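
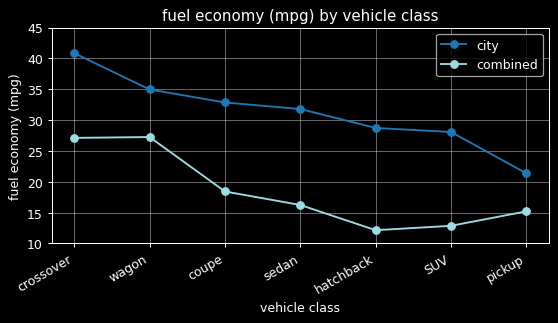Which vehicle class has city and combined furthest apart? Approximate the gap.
hatchback, ≈ 20 mpg

hatchback: city ≈ 30, combined ≈ 10 → gap ≈ 20. Next-largest (sedan) is only ≈ 15.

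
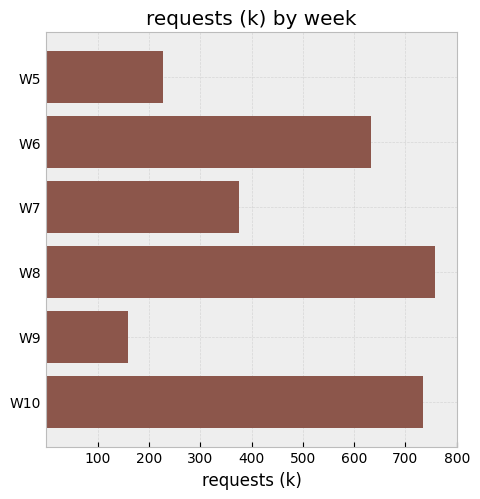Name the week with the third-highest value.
Top 4: W8 ≈ 800, W10 ≈ 700, W6 ≈ 600, W7 ≈ 400.

W6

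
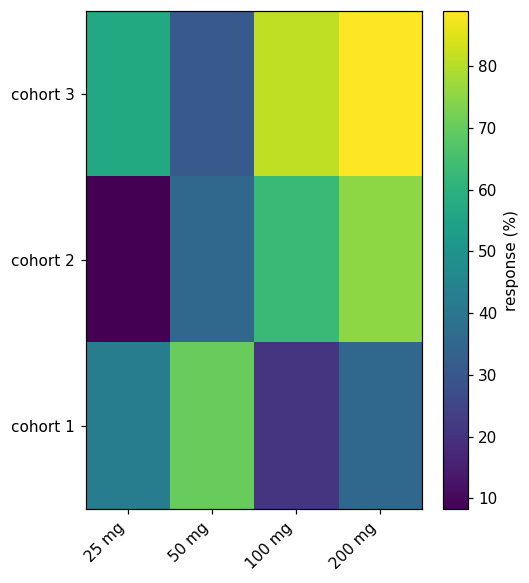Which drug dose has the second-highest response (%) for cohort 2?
Top 3 for cohort 2: 200 mg ≈ 80, 100 mg ≈ 60, 50 mg ≈ 40.

100 mg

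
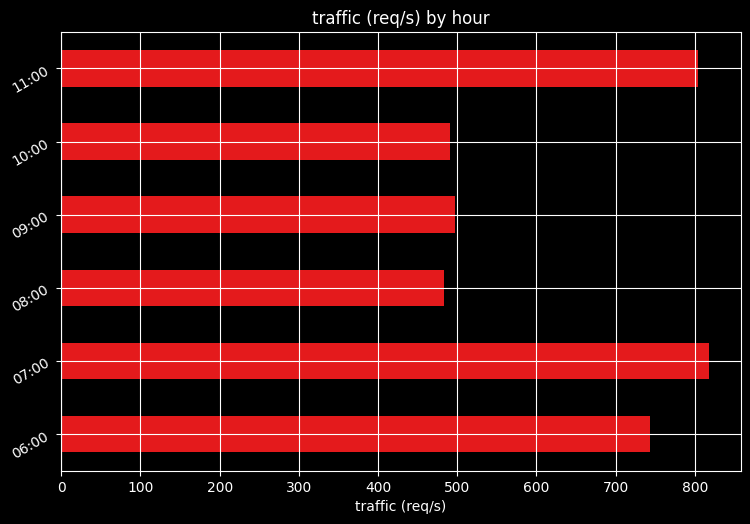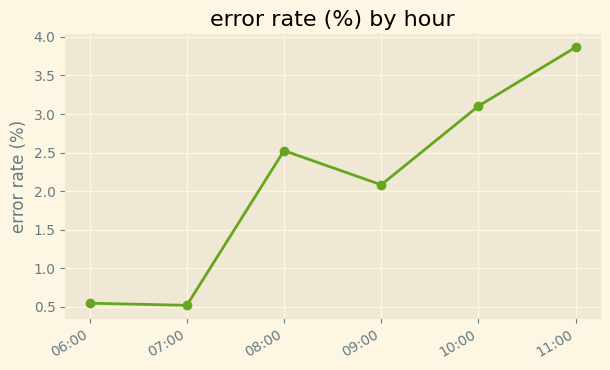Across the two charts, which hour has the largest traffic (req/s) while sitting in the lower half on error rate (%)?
07:00

Chart 2 median error rate (%) ≈ 2.5; below-median hours: 06:00, 07:00, 09:00. Among those, 07:00 has the highest traffic (req/s) (≈ 800).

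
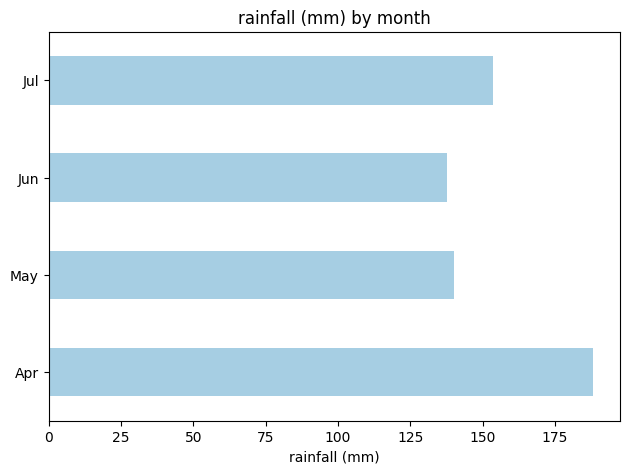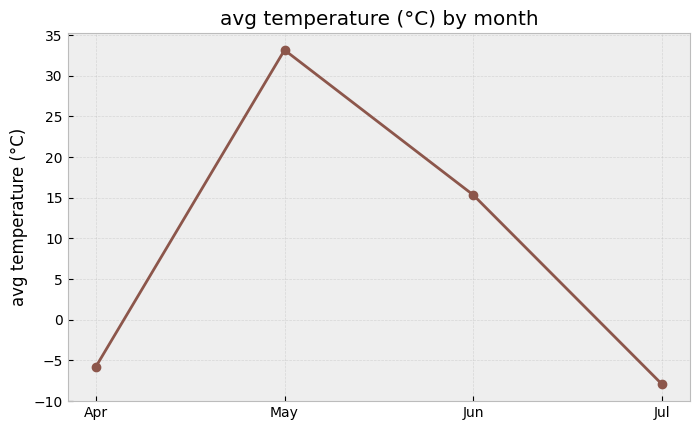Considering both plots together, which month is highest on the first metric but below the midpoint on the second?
Apr

Chart 2 median avg temperature (°C) ≈ 5; below-median months: Apr, Jul. Among those, Apr has the highest rainfall (mm) (≈ 180).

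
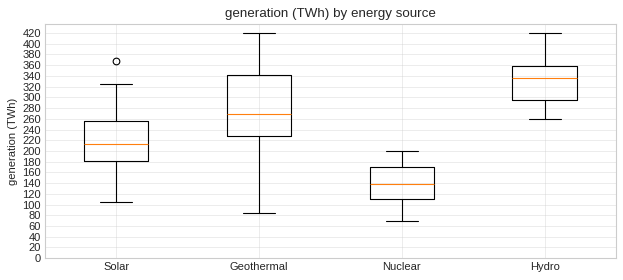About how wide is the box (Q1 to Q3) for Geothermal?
Q3 ≈ 340, Q1 ≈ 220; IQR ≈ 120.

≈ 120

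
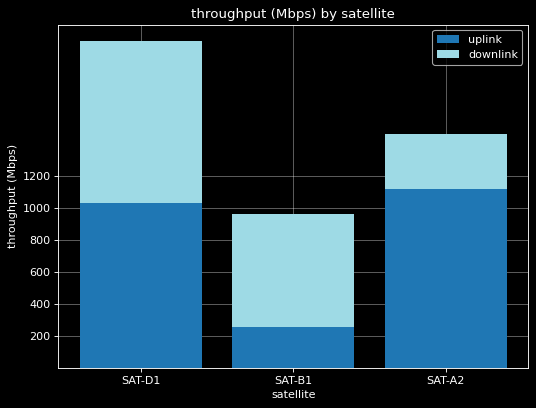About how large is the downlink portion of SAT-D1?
downlink top ≈ 2000, bottom ≈ 1000; segment ≈ 1000.

≈ 1000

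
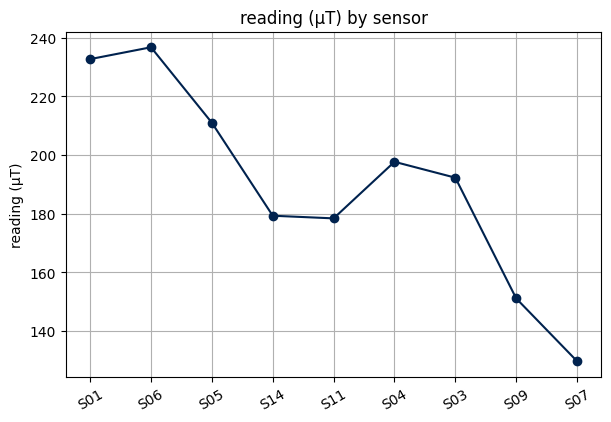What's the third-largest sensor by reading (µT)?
S05

Top 4: S06 ≈ 240, S01 ≈ 230, S05 ≈ 210, S04 ≈ 200.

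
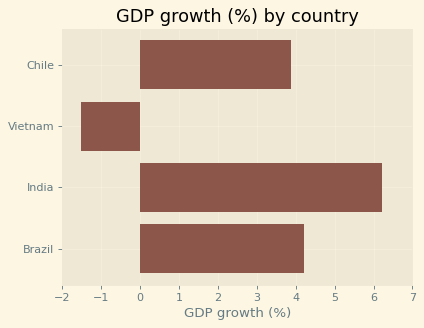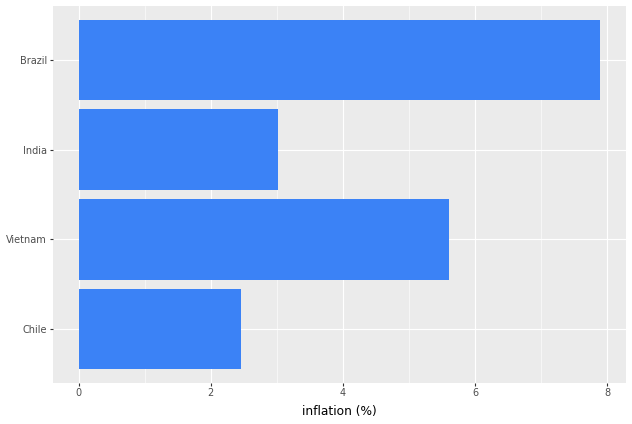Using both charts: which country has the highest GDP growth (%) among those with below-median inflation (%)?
India

Chart 2 median inflation (%) ≈ 4; below-median countries: Chile, India. Among those, India has the highest GDP growth (%) (≈ 6).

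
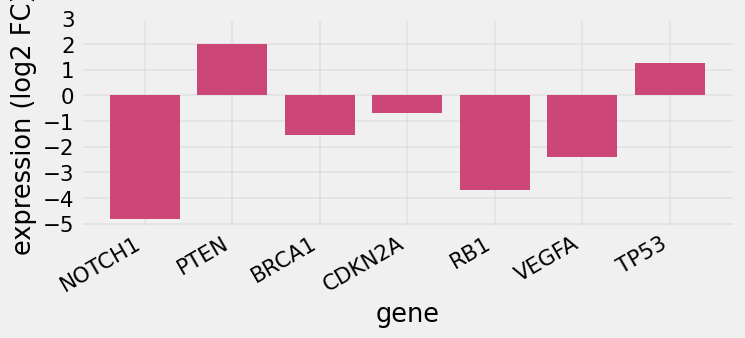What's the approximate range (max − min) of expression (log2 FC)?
Max PTEN ≈ 2, min NOTCH1 ≈ -5; range ≈ 7.

≈ 7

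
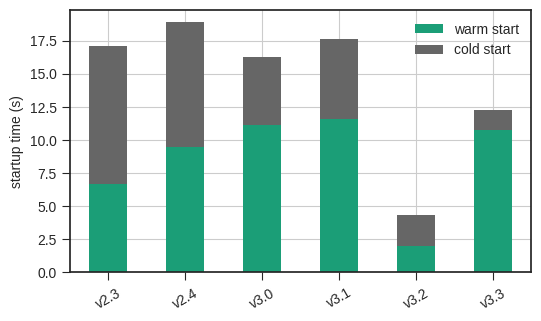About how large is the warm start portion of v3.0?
≈ 12

warm start top ≈ 12, bottom ≈ 0; segment ≈ 12.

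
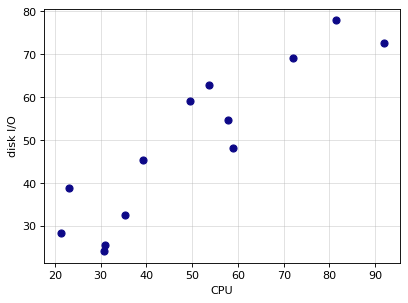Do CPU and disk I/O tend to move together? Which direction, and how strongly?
Points are positively correlated; strong (|r| ≈ 0.9).

positive, strong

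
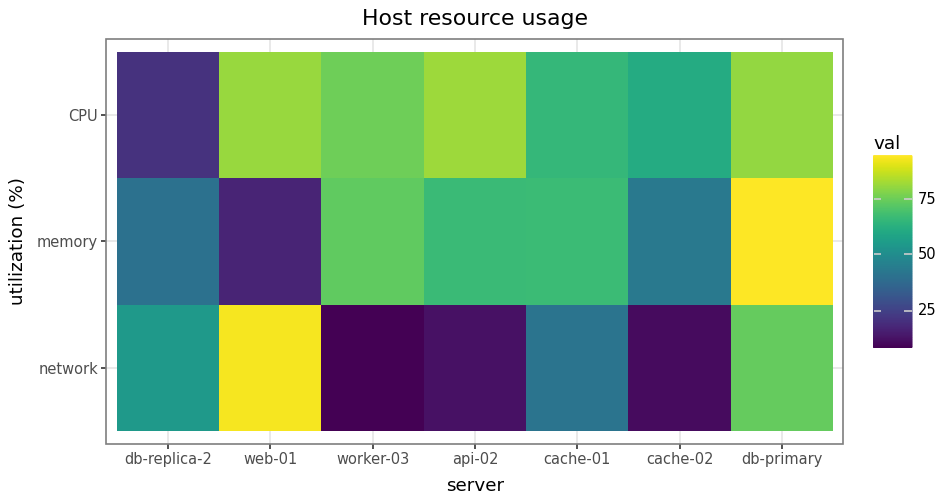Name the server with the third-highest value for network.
db-replica-2

Top 4 for network: web-01 ≈ 90, db-primary ≈ 70, db-replica-2 ≈ 50, cache-01 ≈ 40.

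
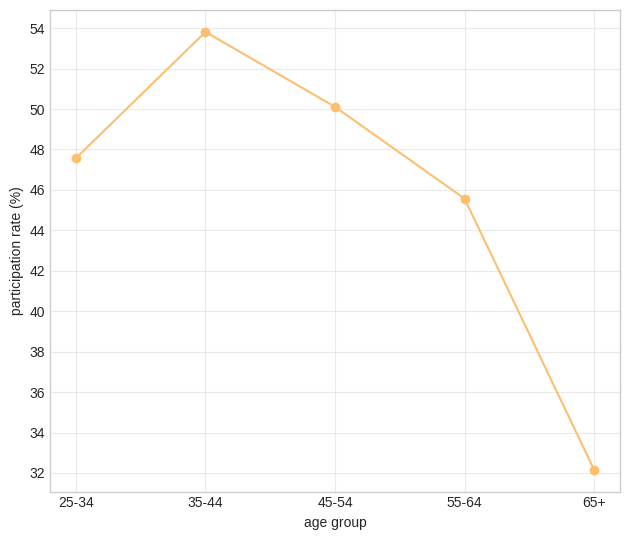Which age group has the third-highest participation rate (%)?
25-34

Top 4: 35-44 ≈ 54, 45-54 ≈ 50, 25-34 ≈ 48, 55-64 ≈ 46.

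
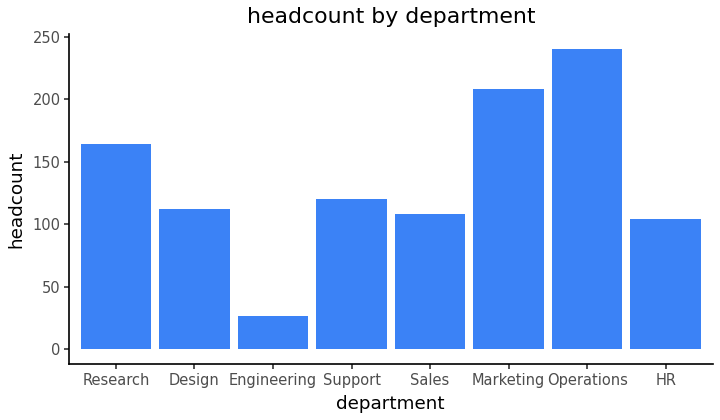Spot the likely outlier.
Operations

Operations ≈ 240; the rest sit between ≈ 20 and ≈ 200.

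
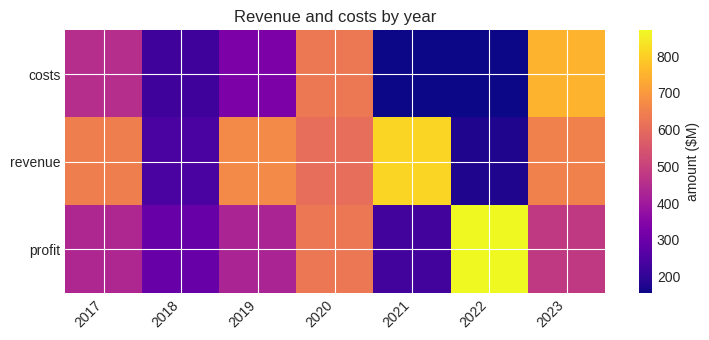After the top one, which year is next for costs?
2020

Top 3 for costs: 2023 ≈ 800, 2020 ≈ 600, 2017 ≈ 500.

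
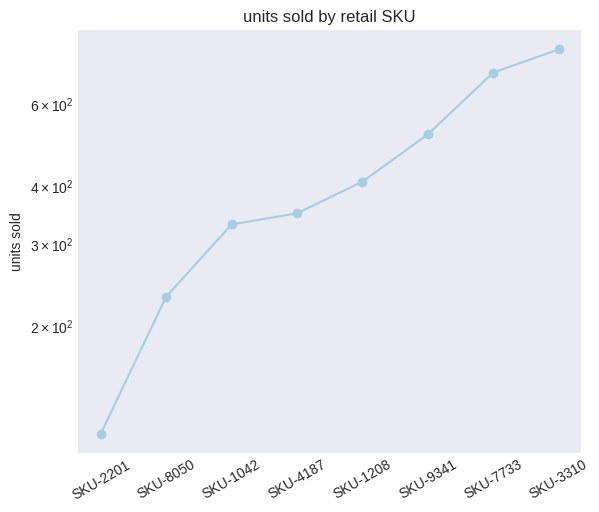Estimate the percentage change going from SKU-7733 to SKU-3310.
≈ +14.3%

SKU-7733 ≈ 700, SKU-3310 ≈ 800; (800 − 700) / 700 ≈ +14.3%.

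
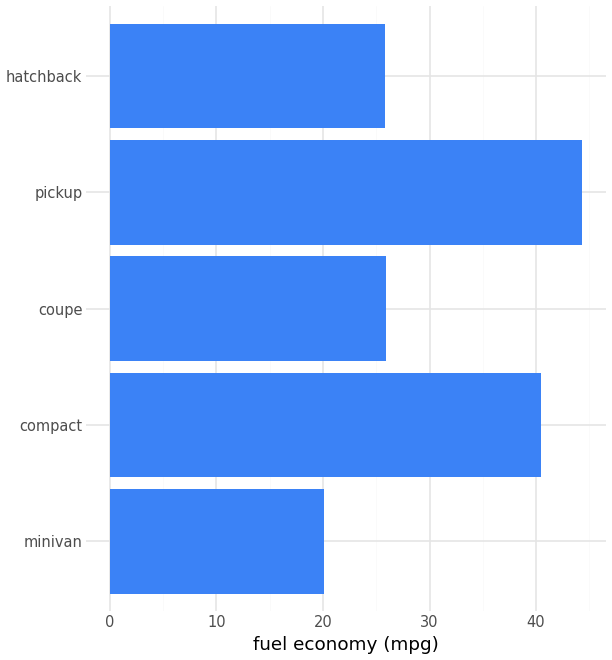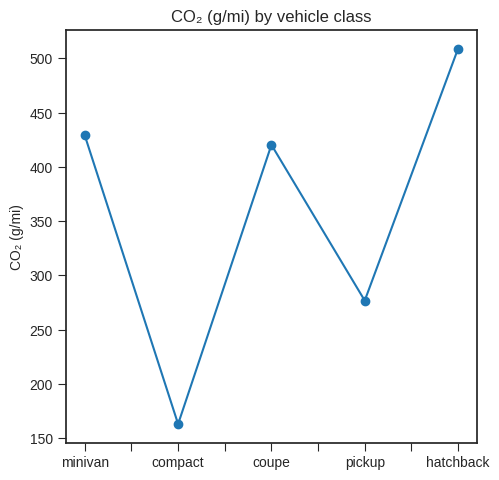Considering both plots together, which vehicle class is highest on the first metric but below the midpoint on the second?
pickup

Chart 2 median CO₂ (g/mi) ≈ 400; below-median vehicle classes: compact, pickup. Among those, pickup has the highest fuel economy (mpg) (≈ 45).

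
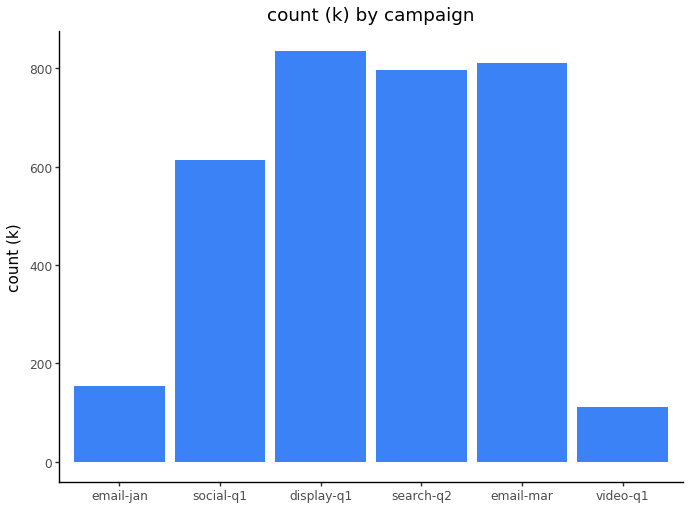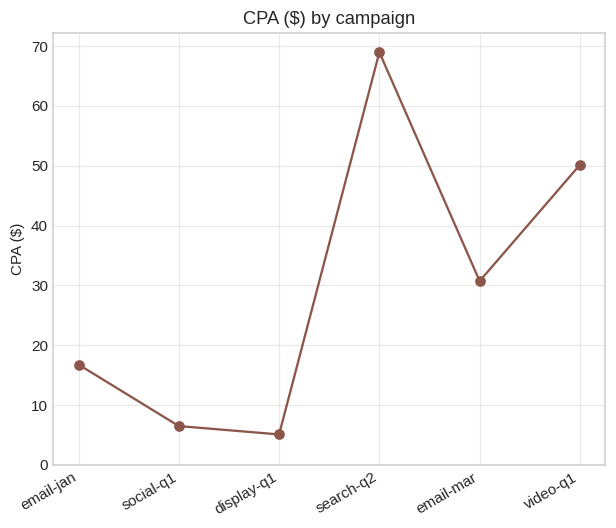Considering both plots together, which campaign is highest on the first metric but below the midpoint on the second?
Chart 2 median CPA ($) ≈ 20; below-median campaigns: email-jan, social-q1, display-q1. Among those, display-q1 has the highest count (k) (≈ 800).

display-q1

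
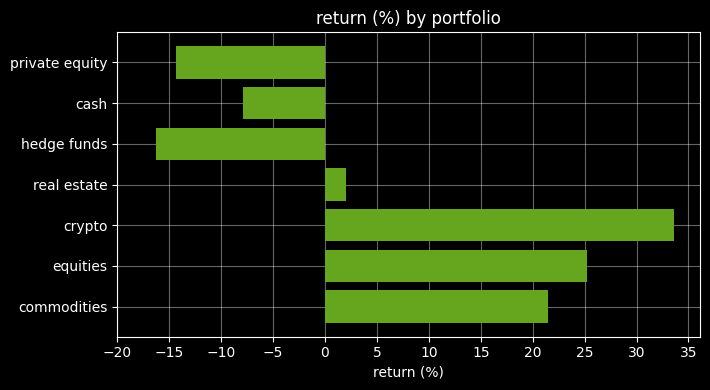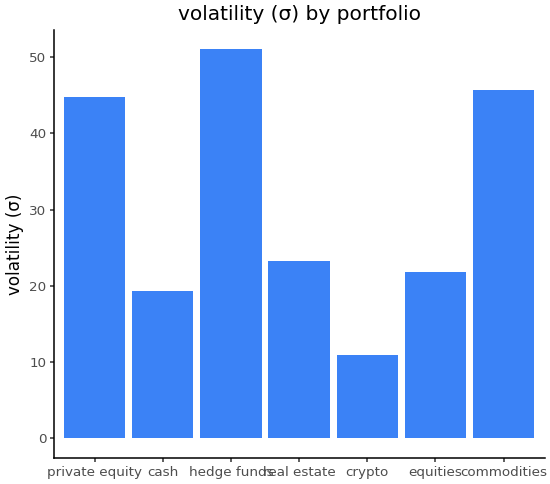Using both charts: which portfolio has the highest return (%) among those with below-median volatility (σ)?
Chart 2 median volatility (σ) ≈ 25; below-median portfolios: cash, crypto, equities. Among those, crypto has the highest return (%) (≈ 35).

crypto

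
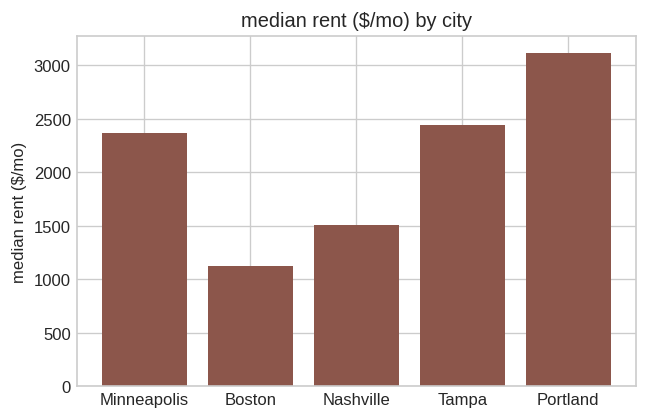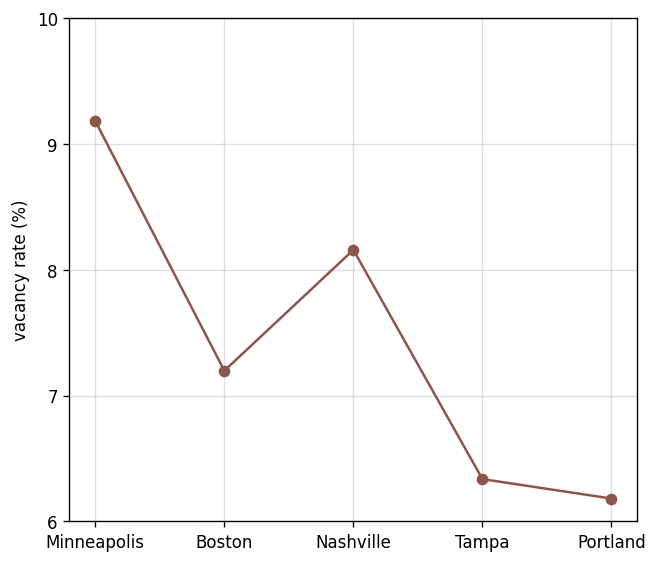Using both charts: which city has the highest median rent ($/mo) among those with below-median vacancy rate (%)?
Portland

Chart 2 median vacancy rate (%) ≈ 7; below-median cities: Tampa, Portland. Among those, Portland has the highest median rent ($/mo) (≈ 3000).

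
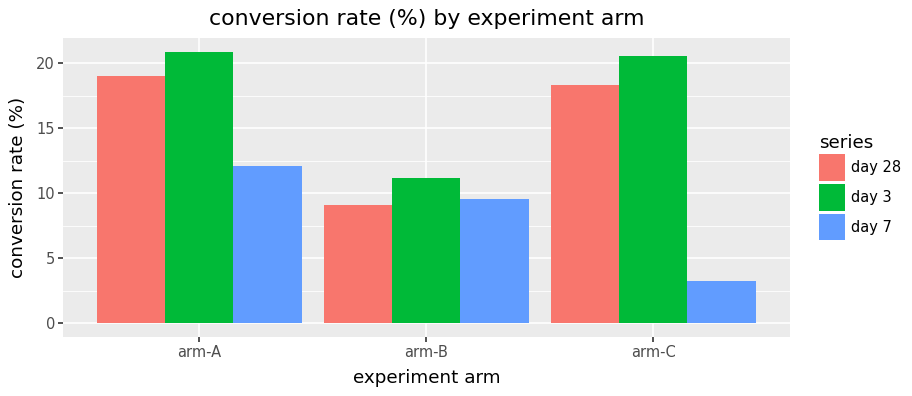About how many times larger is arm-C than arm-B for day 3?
arm-C ≈ 20, arm-B ≈ 12; 20/12 ≈ 1.67.

≈ 1.67×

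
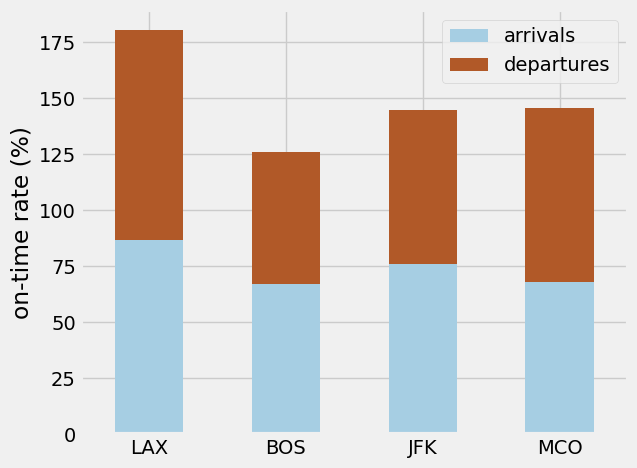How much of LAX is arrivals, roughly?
arrivals top ≈ 80, bottom ≈ 0; segment ≈ 80.

≈ 80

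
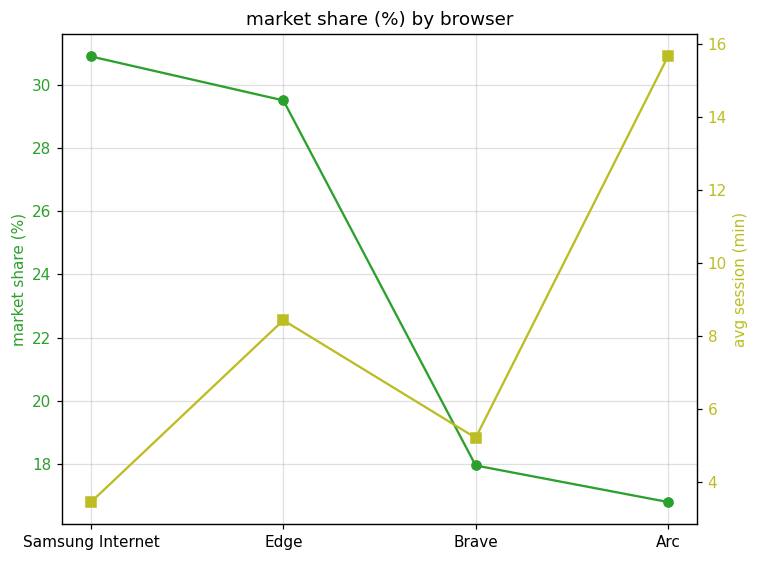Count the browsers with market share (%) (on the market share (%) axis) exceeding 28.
Above 28: Samsung Internet, Edge.

2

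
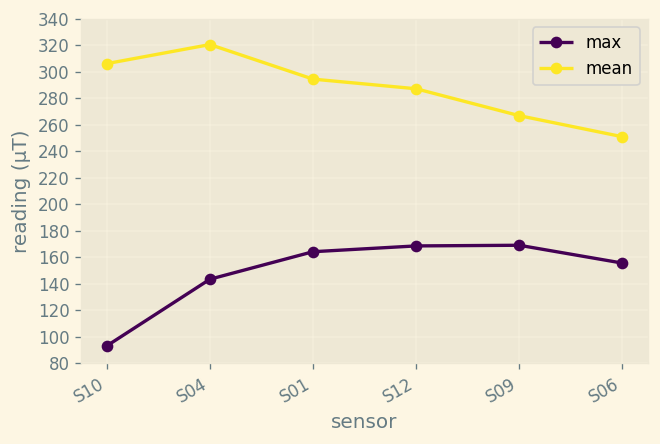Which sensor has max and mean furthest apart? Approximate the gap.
S10: max ≈ 100, mean ≈ 300 → gap ≈ 200. Next-largest (S04) is only ≈ 180.

S10, ≈ 200 µT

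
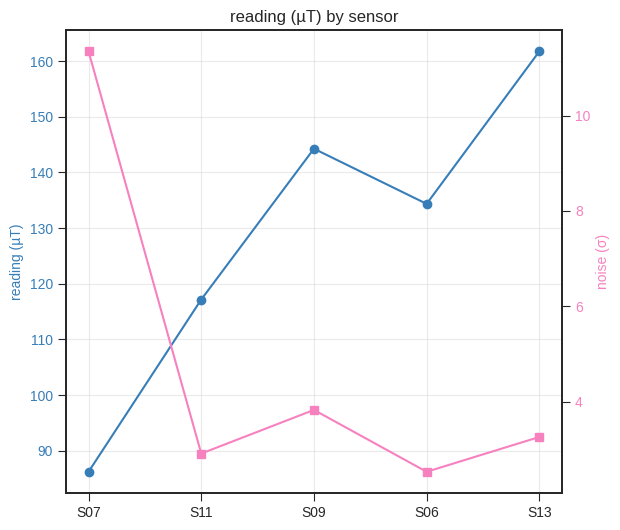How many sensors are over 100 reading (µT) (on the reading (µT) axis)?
4

Above 100: S11, S09, S06, S13.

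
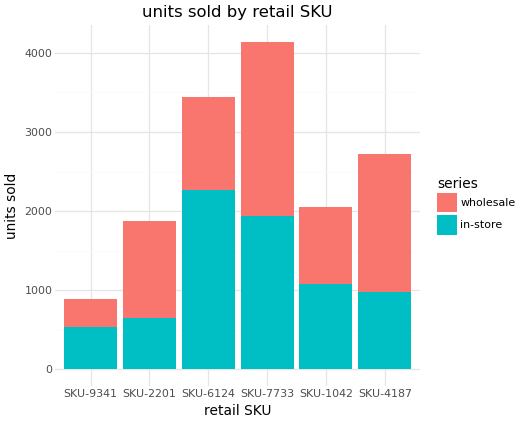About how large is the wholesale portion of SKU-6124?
wholesale top ≈ 3500, bottom ≈ 2500; segment ≈ 1000.

≈ 1000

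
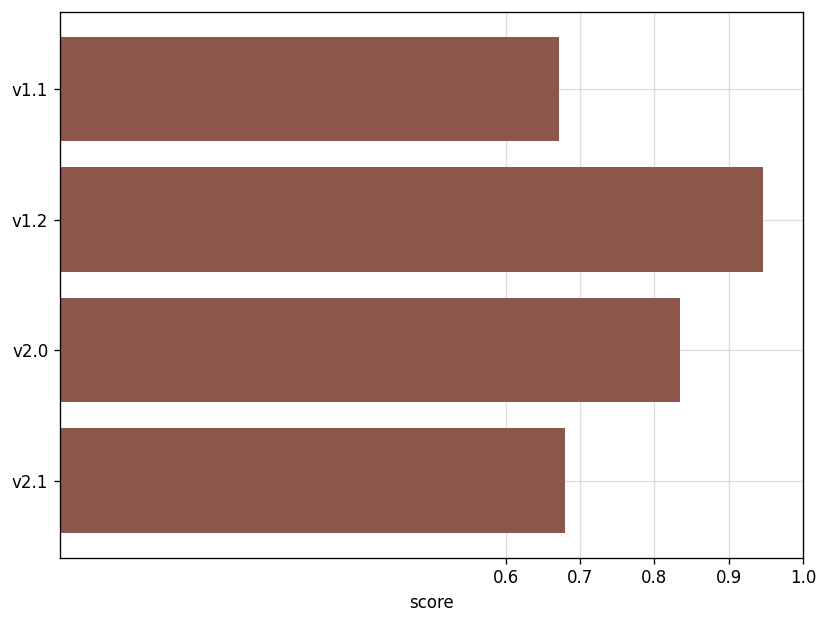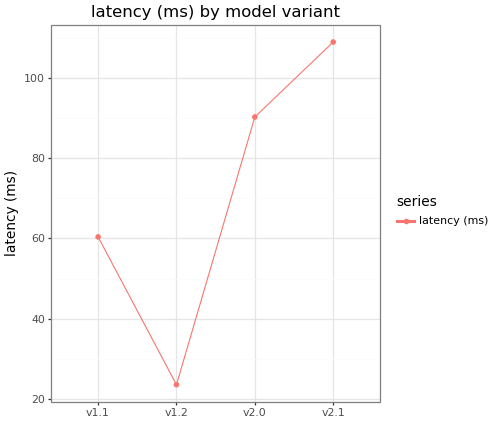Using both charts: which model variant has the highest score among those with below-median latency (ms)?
Chart 2 median latency (ms) ≈ 80; below-median model variants: v1.1, v1.2. Among those, v1.2 has the highest score (≈ 0.9).

v1.2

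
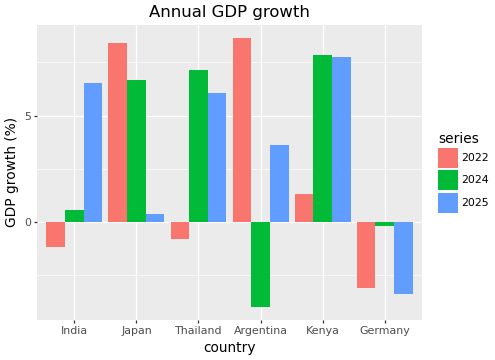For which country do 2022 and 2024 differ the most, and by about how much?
Argentina: 2022 ≈ 8, 2024 ≈ -4 → gap ≈ 12. Next-largest (Thailand) is only ≈ 8.

Argentina, ≈ 12 %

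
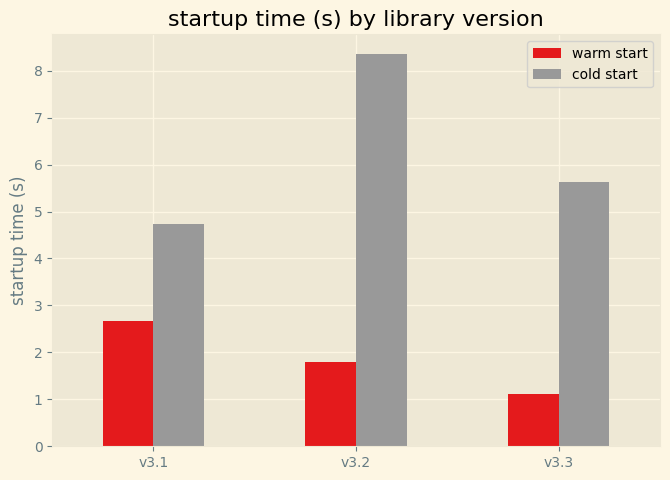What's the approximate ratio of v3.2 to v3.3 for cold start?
≈ 1.33×

v3.2 ≈ 8, v3.3 ≈ 6; 8/6 ≈ 1.33.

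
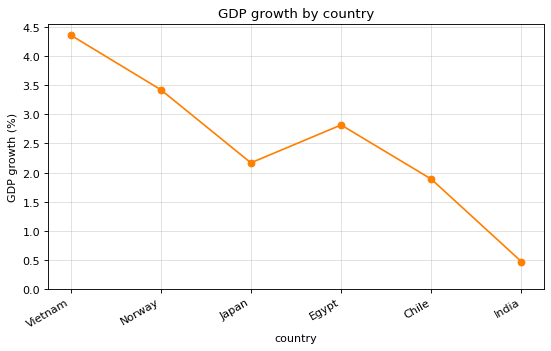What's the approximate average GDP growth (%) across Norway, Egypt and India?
(3.5 + 3.0 + 0.5) / 3 ≈ 2.33.

≈ 2.33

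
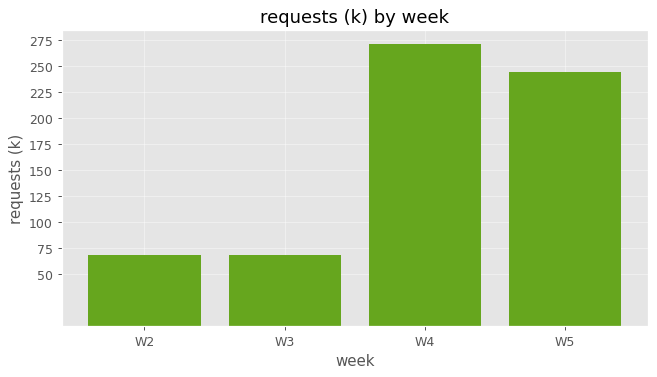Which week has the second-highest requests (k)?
W5

Top 3: W4 ≈ 275, W5 ≈ 250, W2 ≈ 75.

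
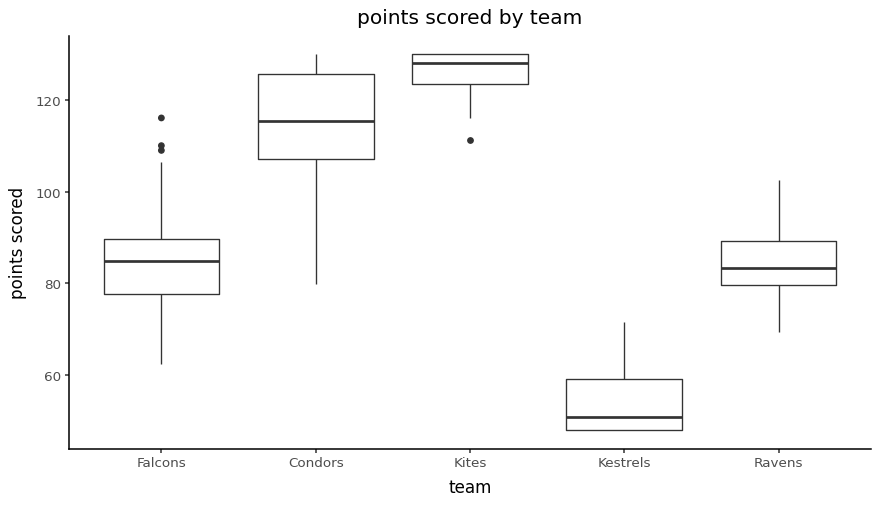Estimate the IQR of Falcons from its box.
Q3 ≈ 90, Q1 ≈ 80; IQR ≈ 10.

≈ 10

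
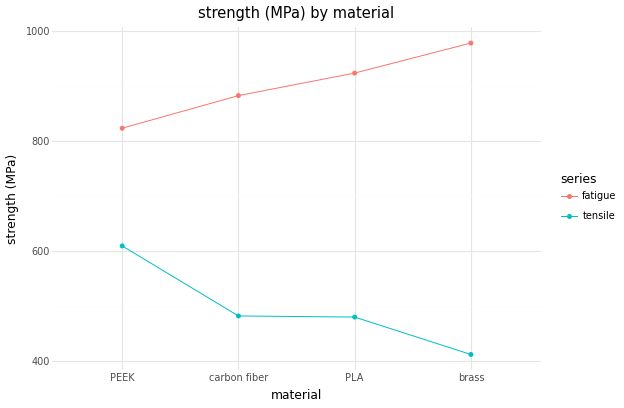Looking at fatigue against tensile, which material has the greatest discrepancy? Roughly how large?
brass: fatigue ≈ 1000, tensile ≈ 400 → gap ≈ 600. Next-largest (PLA) is only ≈ 400.

brass, ≈ 600 MPa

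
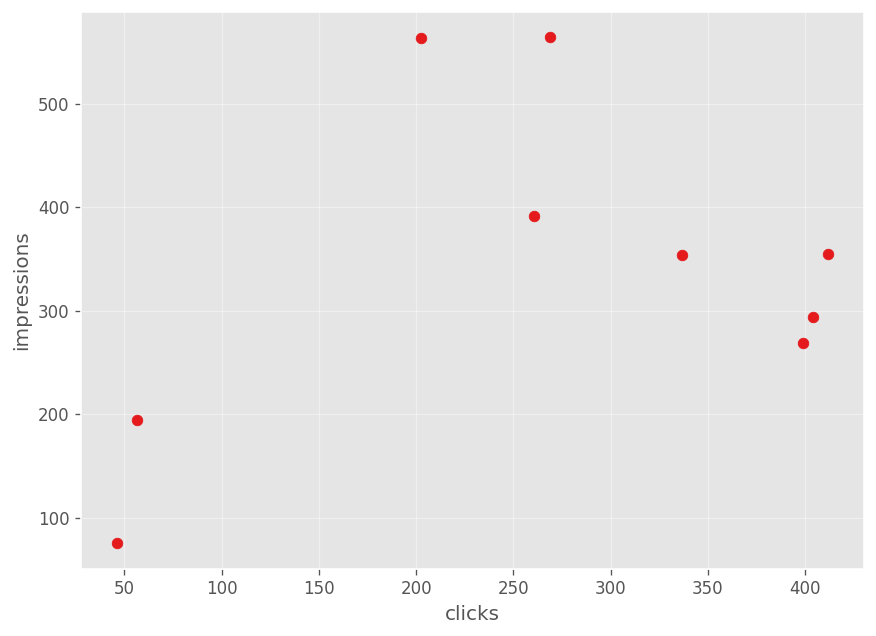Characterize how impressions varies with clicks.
Points are positively correlated; weak (|r| ≈ 0.3).

positive, weak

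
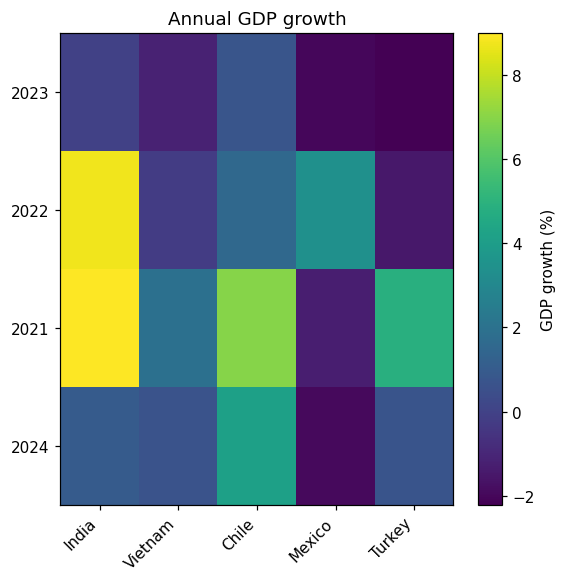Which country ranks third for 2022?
Chile

Top 4 for 2022: India ≈ 9, Mexico ≈ 3, Chile ≈ 2, Vietnam ≈ 0.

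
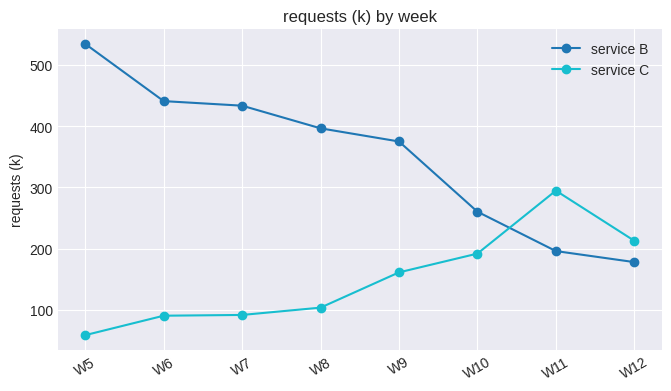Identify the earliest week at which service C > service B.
W11

W10: service C ≈ 200 vs service B ≈ 250 (not yet); W11: service C ≈ 300 vs service B ≈ 200 (first crossover).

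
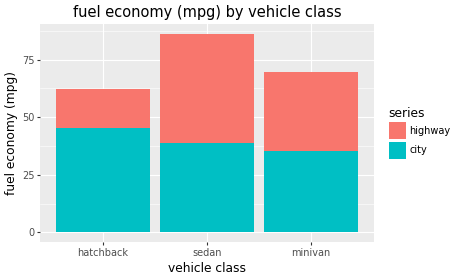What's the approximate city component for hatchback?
city top ≈ 50, bottom ≈ 0; segment ≈ 50.

≈ 50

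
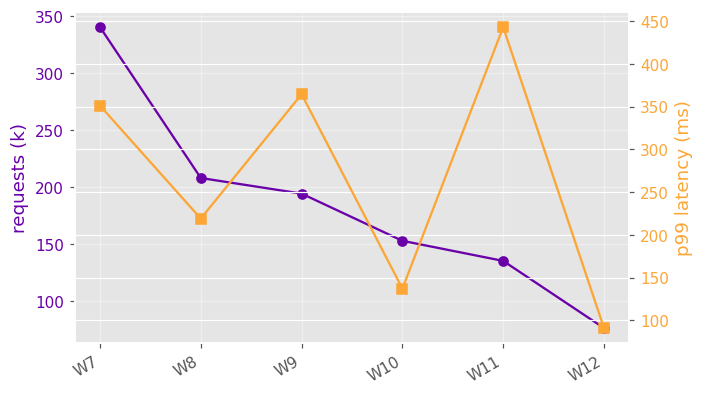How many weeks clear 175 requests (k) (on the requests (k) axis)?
3

Above 175: W7, W8, W9.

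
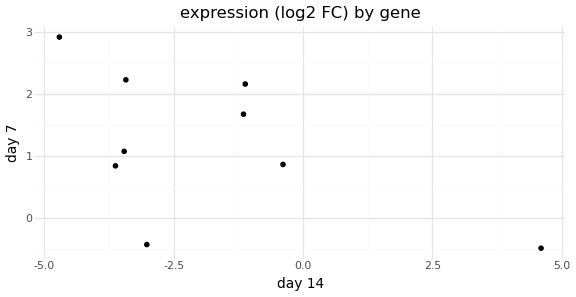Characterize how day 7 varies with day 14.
Points are negatively correlated; moderate (|r| ≈ 0.5).

negative, moderate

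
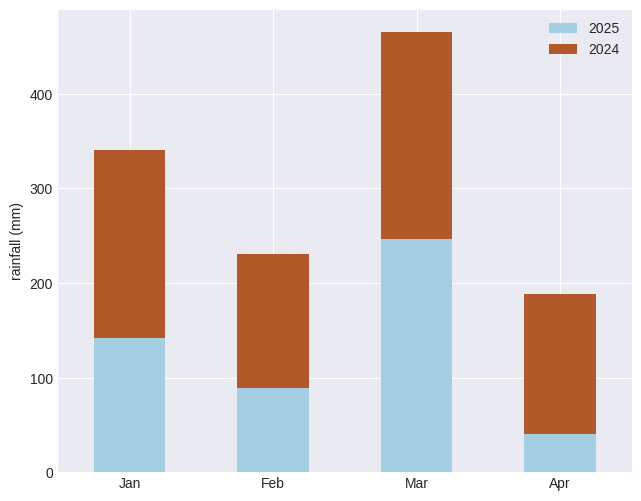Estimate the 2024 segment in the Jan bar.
2024 top ≈ 350, bottom ≈ 150; segment ≈ 200.

≈ 200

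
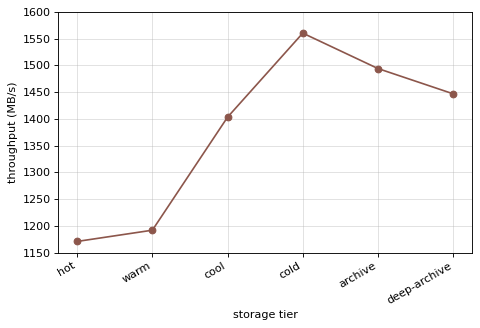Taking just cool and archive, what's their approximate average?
(1400 + 1500) / 2 ≈ 1450.

≈ 1450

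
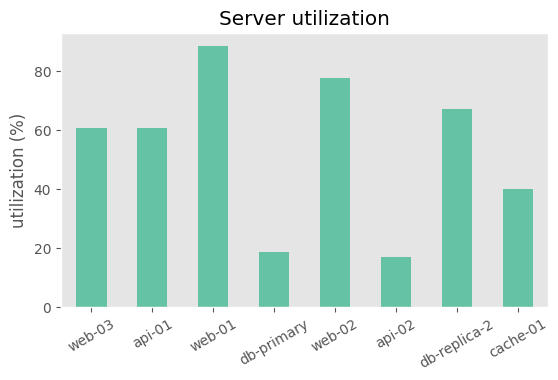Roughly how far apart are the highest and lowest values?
Max web-01 ≈ 90, min api-02 ≈ 20; range ≈ 70.

≈ 70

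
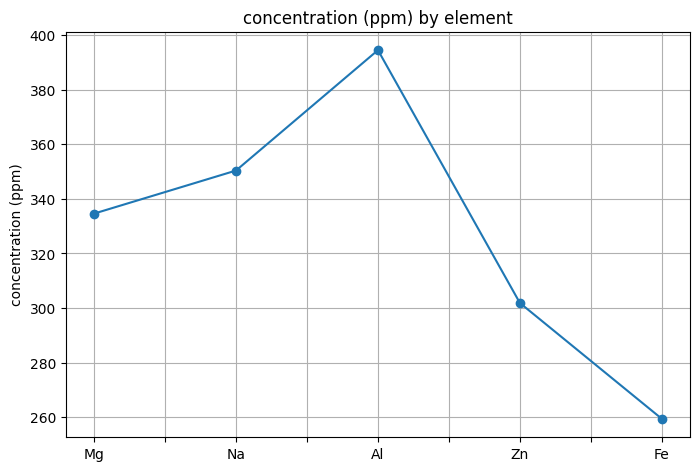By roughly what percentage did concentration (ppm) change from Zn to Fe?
≈ -13.3%

Zn ≈ 300, Fe ≈ 260; (260 − 300) / 300 ≈ -13.3%.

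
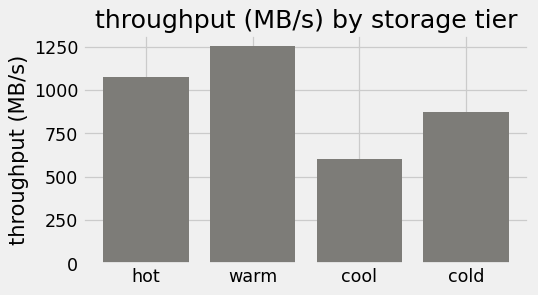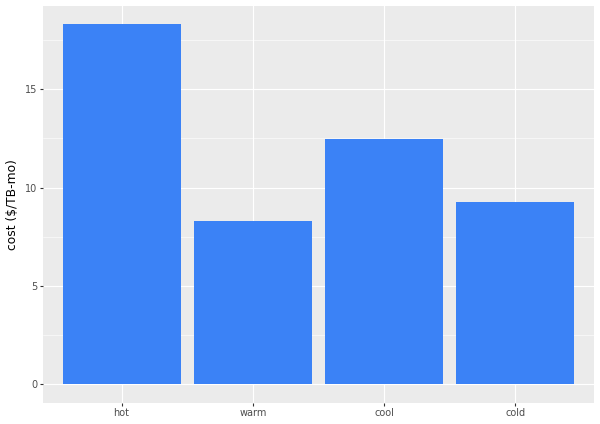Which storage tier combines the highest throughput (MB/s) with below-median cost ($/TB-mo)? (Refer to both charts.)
Chart 2 median cost ($/TB-mo) ≈ 10; below-median storage tiers: warm, cold. Among those, warm has the highest throughput (MB/s) (≈ 1200).

warm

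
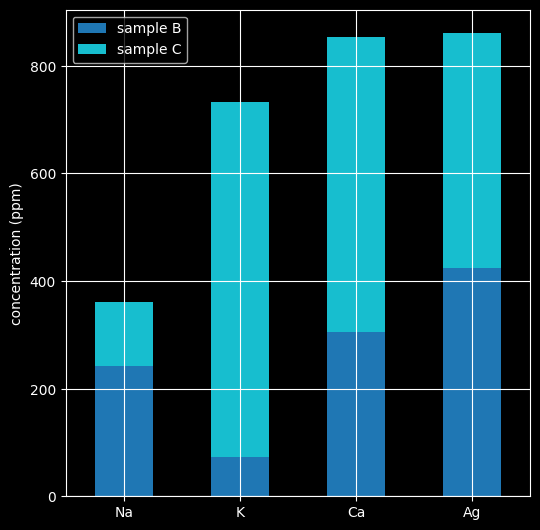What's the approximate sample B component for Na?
≈ 200

sample B top ≈ 200, bottom ≈ 0; segment ≈ 200.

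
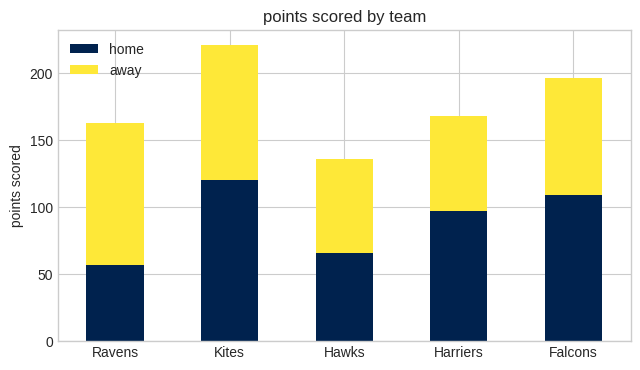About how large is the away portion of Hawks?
≈ 80

away top ≈ 140, bottom ≈ 60; segment ≈ 80.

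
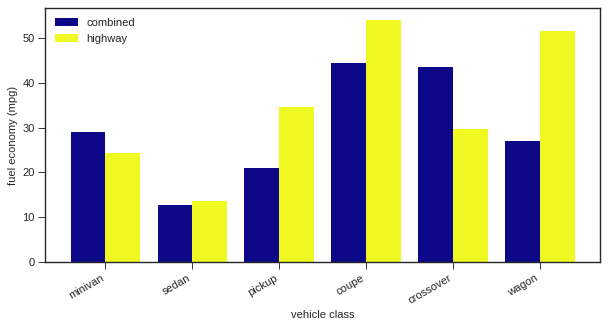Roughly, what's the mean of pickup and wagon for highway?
≈ 42

(35 + 50) / 2 ≈ 42.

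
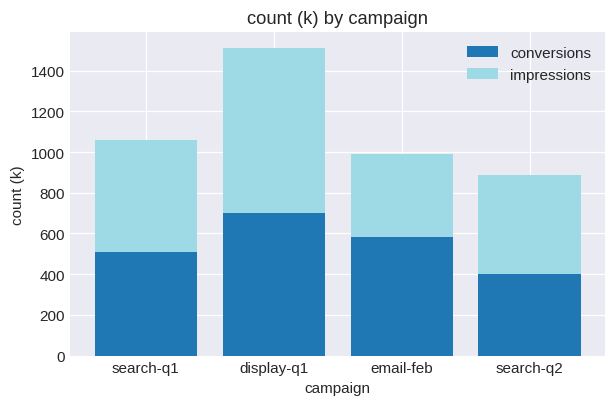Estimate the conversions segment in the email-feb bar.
conversions top ≈ 600, bottom ≈ 0; segment ≈ 600.

≈ 600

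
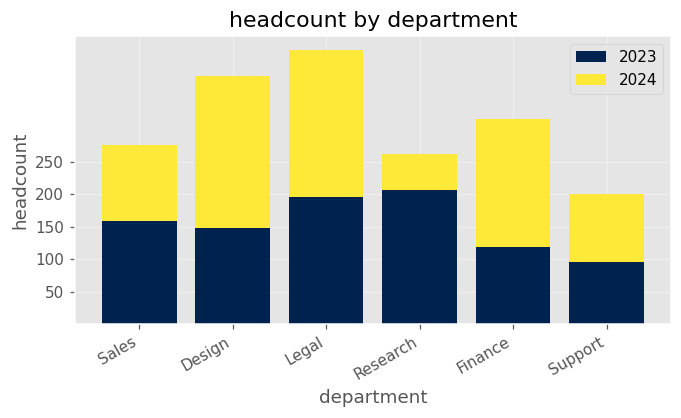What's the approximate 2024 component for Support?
≈ 100

2024 top ≈ 200, bottom ≈ 100; segment ≈ 100.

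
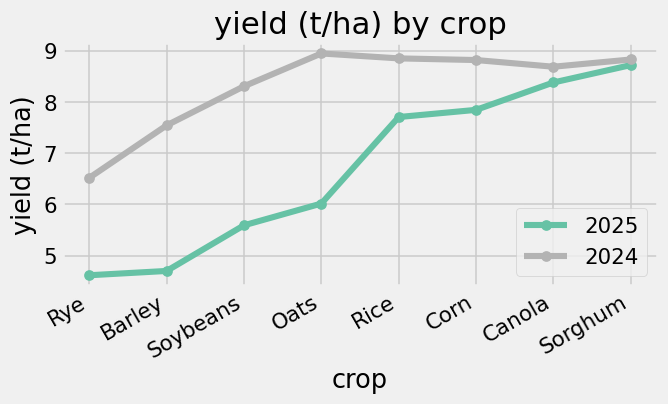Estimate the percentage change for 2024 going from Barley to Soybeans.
≈ +13.3%

Barley ≈ 7.5, Soybeans ≈ 8.5; (8.5 − 7.5) / 7.5 ≈ +13.3%.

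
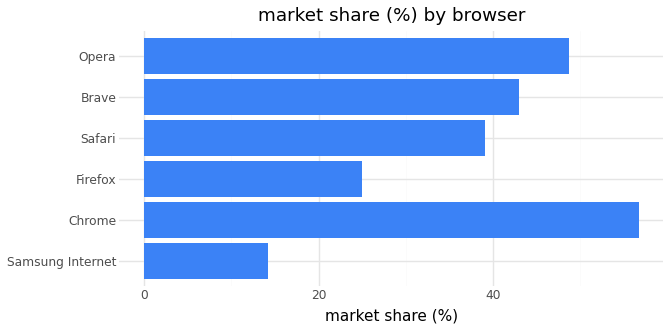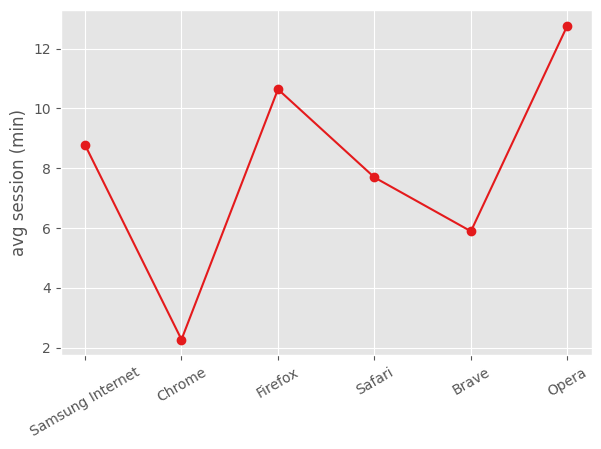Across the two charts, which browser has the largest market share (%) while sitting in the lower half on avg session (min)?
Chart 2 median avg session (min) ≈ 8; below-median browsers: Chrome, Safari, Brave. Among those, Chrome has the highest market share (%) (≈ 60).

Chrome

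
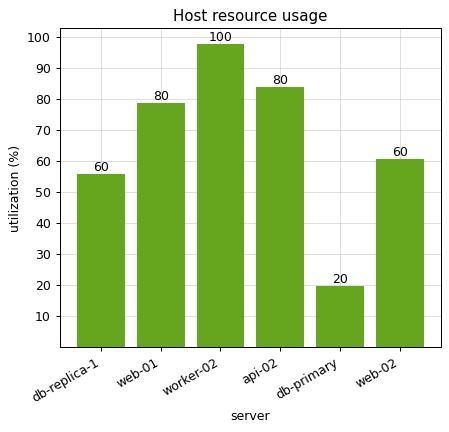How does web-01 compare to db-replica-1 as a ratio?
web-01 ≈ 80, db-replica-1 ≈ 60; 80/60 ≈ 1.33.

≈ 1.33×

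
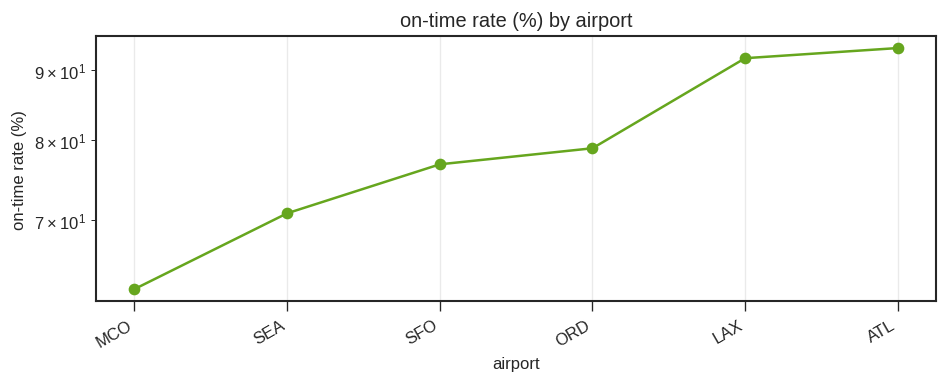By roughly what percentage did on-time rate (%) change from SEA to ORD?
≈ +14.3%

SEA ≈ 70, ORD ≈ 80; (80 − 70) / 70 ≈ +14.3%.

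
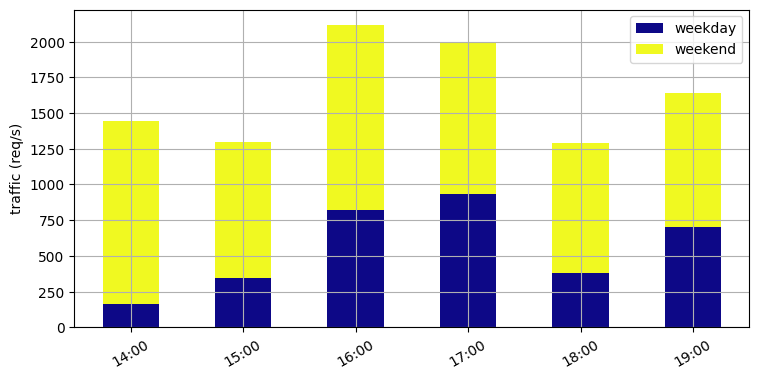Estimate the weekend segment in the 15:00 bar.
≈ 800

weekend top ≈ 1200, bottom ≈ 400; segment ≈ 800.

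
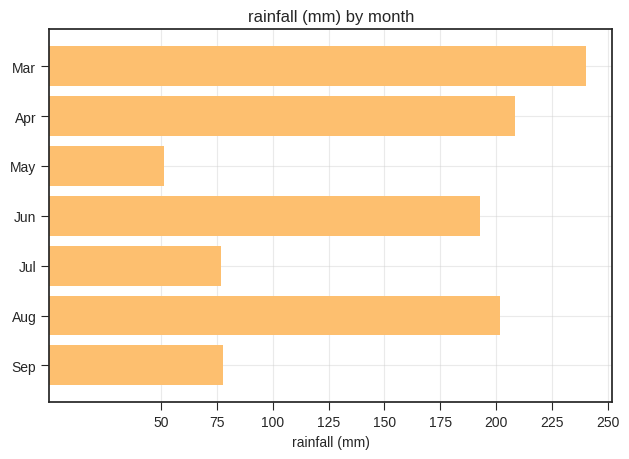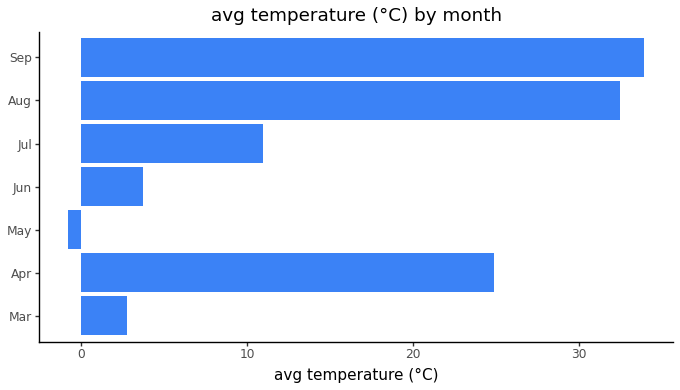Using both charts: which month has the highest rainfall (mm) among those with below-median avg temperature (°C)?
Mar

Chart 2 median avg temperature (°C) ≈ 10; below-median months: Mar, May, Jun. Among those, Mar has the highest rainfall (mm) (≈ 250).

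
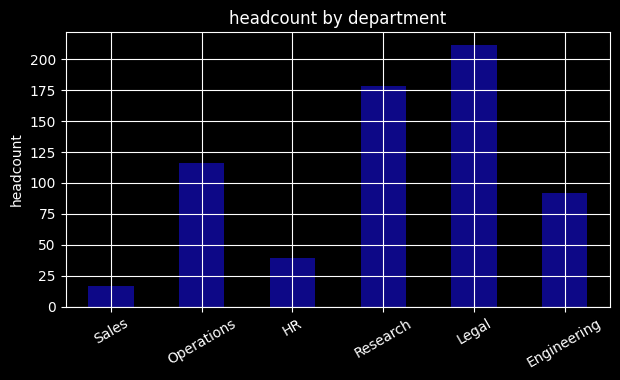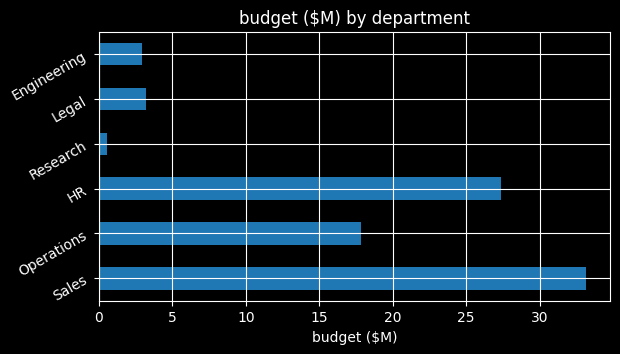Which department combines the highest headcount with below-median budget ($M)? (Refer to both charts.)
Legal

Chart 2 median budget ($M) ≈ 10; below-median departments: Research, Legal, Engineering. Among those, Legal has the highest headcount (≈ 220).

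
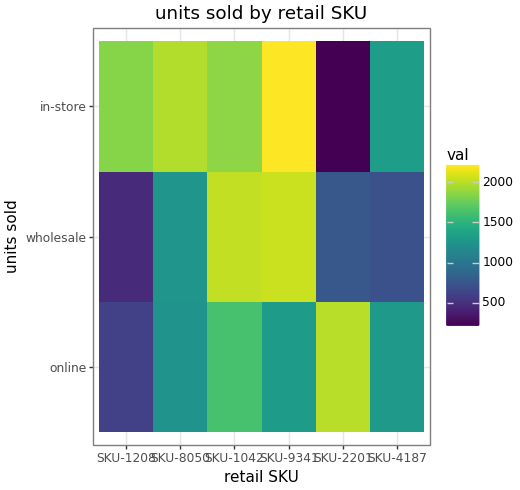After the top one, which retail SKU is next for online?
SKU-1042

Top 3 for online: SKU-2201 ≈ 2000, SKU-1042 ≈ 1600, SKU-9341 ≈ 1400.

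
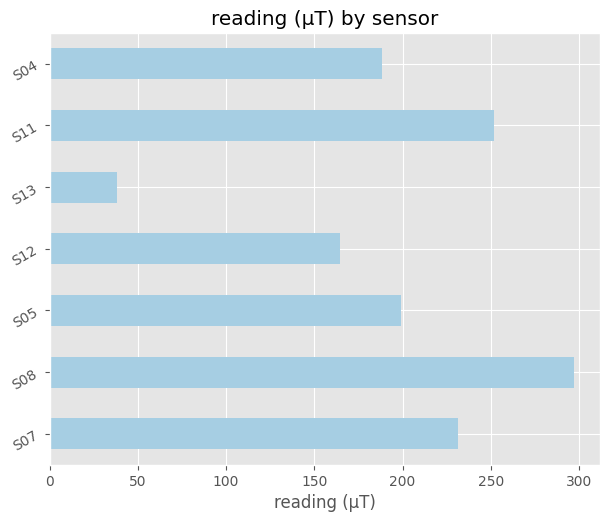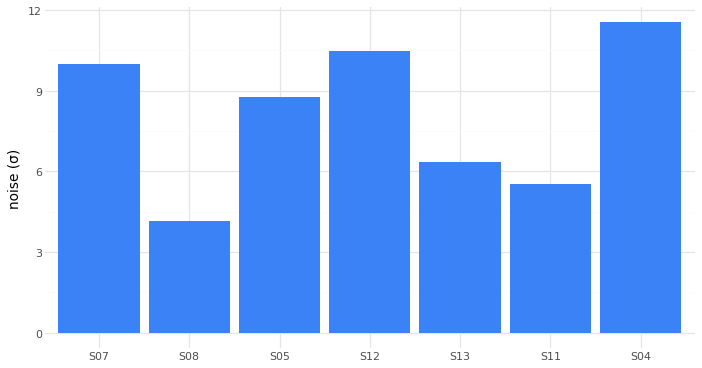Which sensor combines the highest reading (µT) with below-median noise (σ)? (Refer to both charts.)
S08

Chart 2 median noise (σ) ≈ 8; below-median sensors: S08, S13, S11. Among those, S08 has the highest reading (µT) (≈ 300).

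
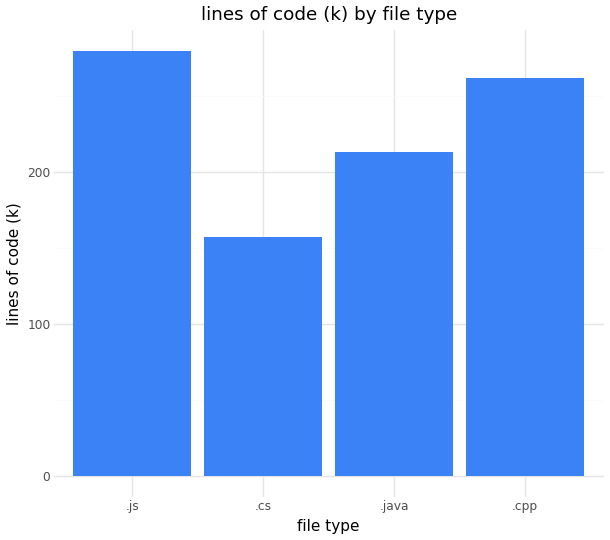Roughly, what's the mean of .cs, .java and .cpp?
(150 + 225 + 250) / 3 ≈ 208.

≈ 208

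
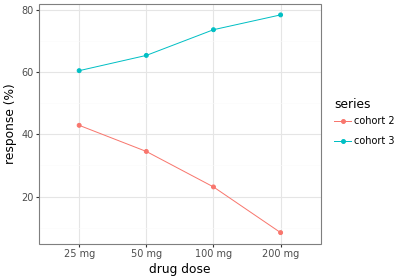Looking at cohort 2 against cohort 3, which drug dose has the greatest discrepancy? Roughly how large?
200 mg, ≈ 70 %

200 mg: cohort 2 ≈ 10, cohort 3 ≈ 80 → gap ≈ 70. Next-largest (100 mg) is only ≈ 50.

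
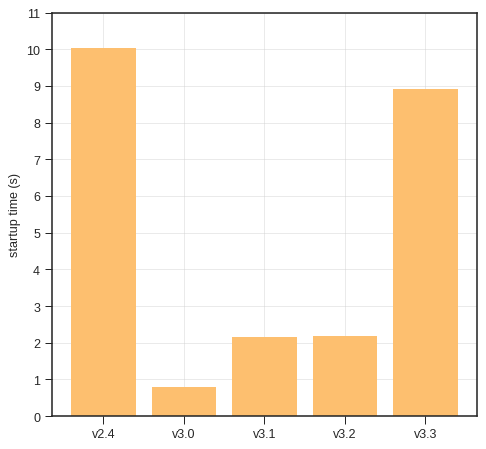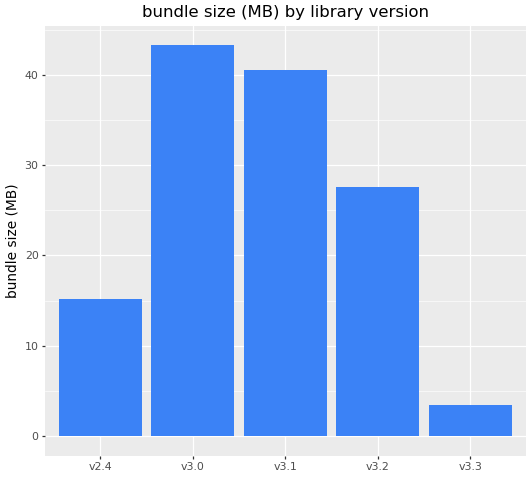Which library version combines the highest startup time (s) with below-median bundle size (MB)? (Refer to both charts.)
v2.4

Chart 2 median bundle size (MB) ≈ 30; below-median library versions: v2.4, v3.3. Among those, v2.4 has the highest startup time (s) (≈ 10).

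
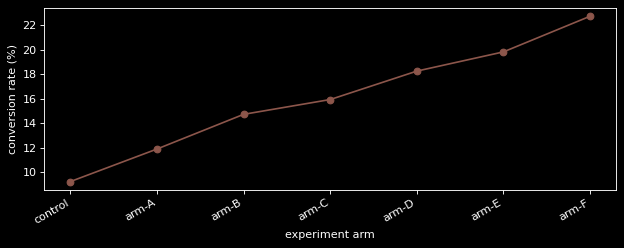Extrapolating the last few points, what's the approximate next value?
Last three: 18, 20, 22 → slope ≈ 2/step → next ≈ 24.

≈ 24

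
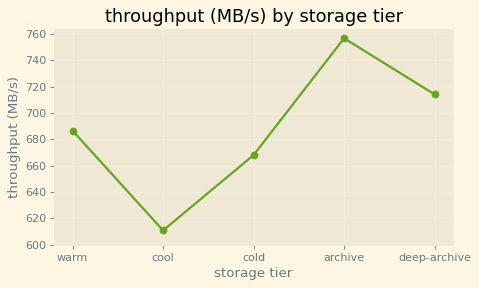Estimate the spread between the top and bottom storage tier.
Max archive ≈ 760, min cool ≈ 620; range ≈ 140.

≈ 140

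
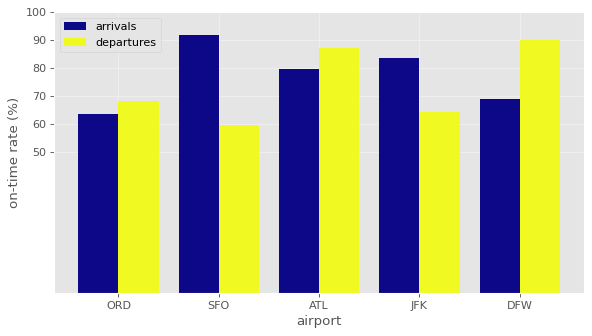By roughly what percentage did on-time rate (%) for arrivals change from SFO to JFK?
≈ -11.1%

SFO ≈ 90, JFK ≈ 80; (80 − 90) / 90 ≈ -11.1%.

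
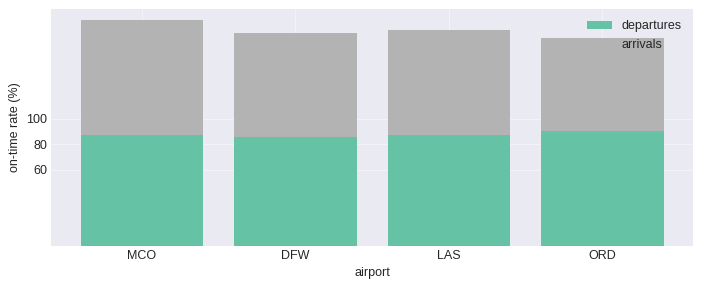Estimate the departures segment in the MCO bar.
≈ 80

departures top ≈ 80, bottom ≈ 0; segment ≈ 80.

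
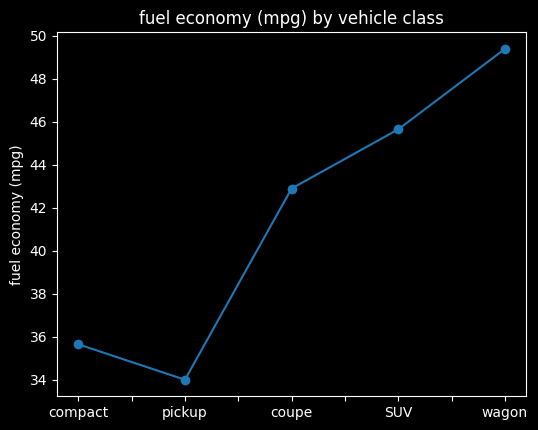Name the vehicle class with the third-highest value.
Top 4: wagon ≈ 50, SUV ≈ 46, coupe ≈ 42, compact ≈ 36.

coupe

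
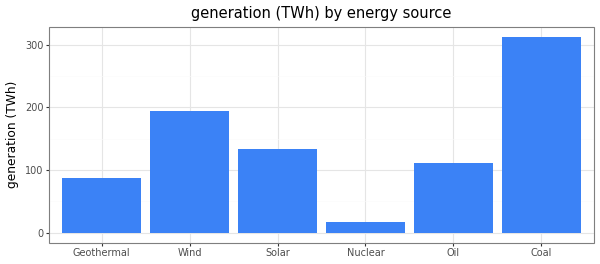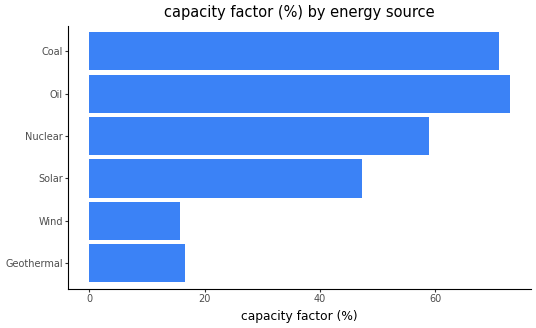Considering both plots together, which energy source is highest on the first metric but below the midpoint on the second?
Chart 2 median capacity factor (%) ≈ 50; below-median energy sources: Geothermal, Wind, Solar. Among those, Wind has the highest generation (TWh) (≈ 200).

Wind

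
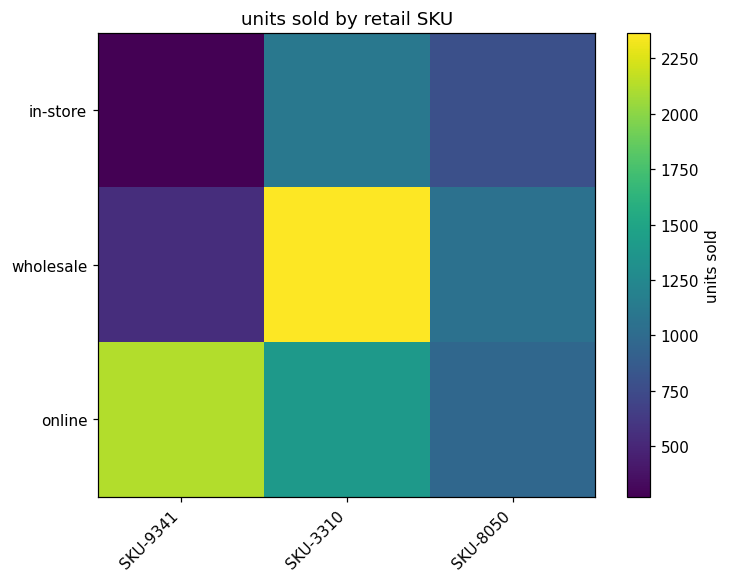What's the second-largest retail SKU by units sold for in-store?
Top 3 for in-store: SKU-3310 ≈ 1200, SKU-8050 ≈ 800, SKU-9341 ≈ 200.

SKU-8050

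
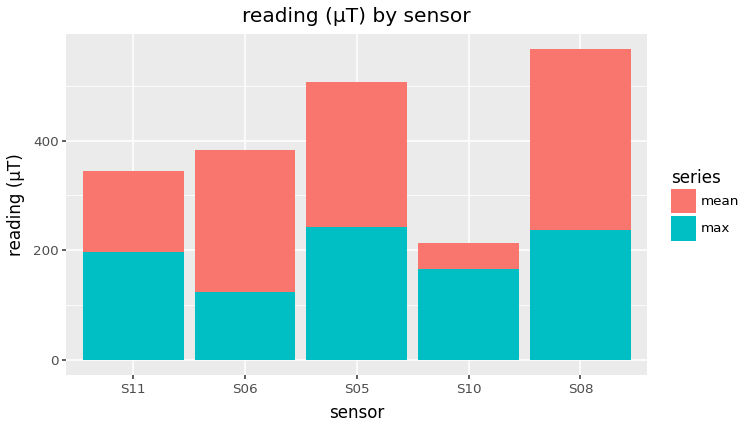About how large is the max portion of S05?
≈ 250

max top ≈ 250, bottom ≈ 0; segment ≈ 250.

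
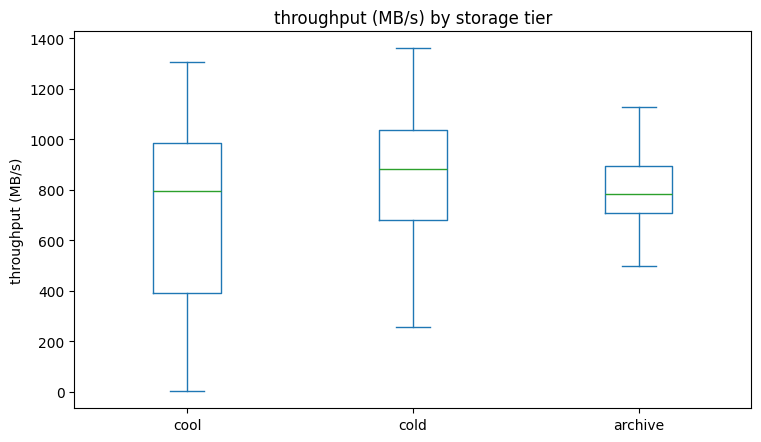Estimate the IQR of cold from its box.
≈ 360

Q3 ≈ 1040, Q1 ≈ 680; IQR ≈ 360.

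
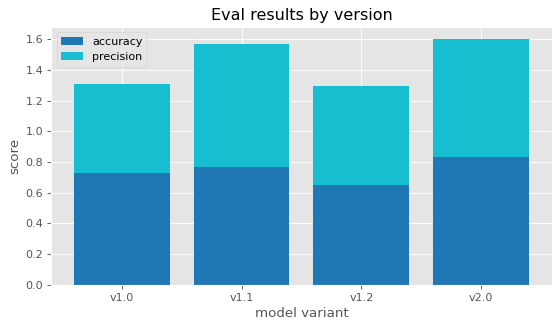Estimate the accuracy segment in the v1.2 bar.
accuracy top ≈ 0.6, bottom ≈ 0.0; segment ≈ 0.6.

≈ 0.6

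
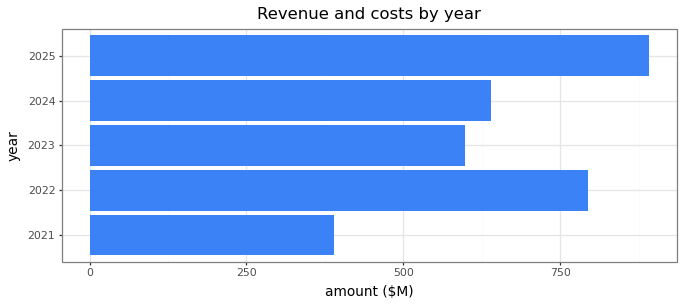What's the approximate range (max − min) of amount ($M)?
≈ 500

Max 2025 ≈ 900, min 2021 ≈ 400; range ≈ 500.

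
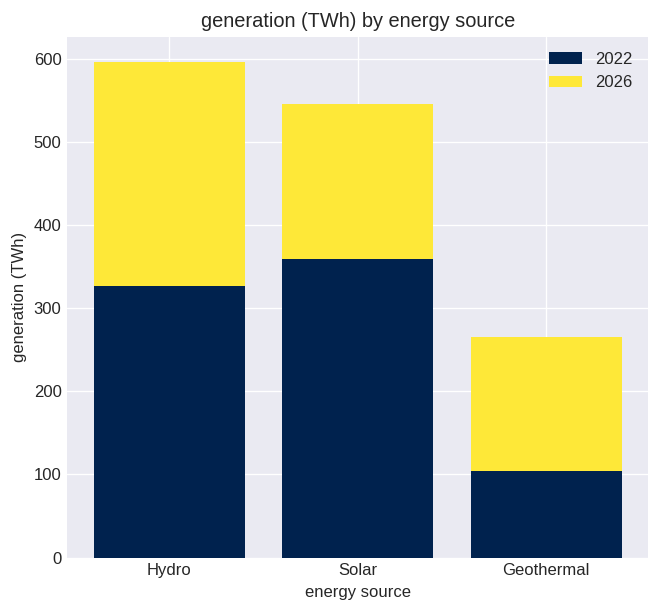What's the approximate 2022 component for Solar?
≈ 350

2022 top ≈ 350, bottom ≈ 0; segment ≈ 350.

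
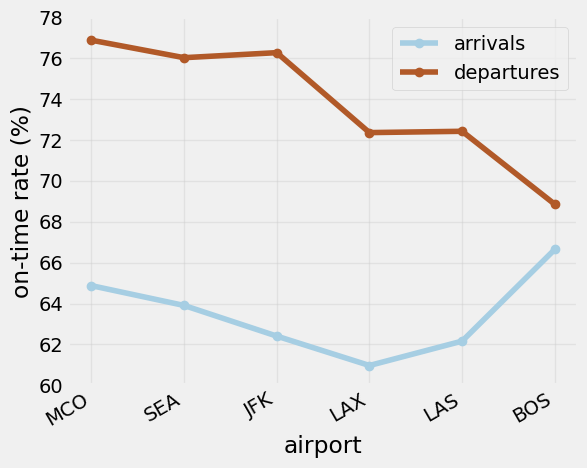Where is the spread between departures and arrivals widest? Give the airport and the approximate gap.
JFK: departures ≈ 76, arrivals ≈ 62 → gap ≈ 14. Next-largest (SEA) is only ≈ 12.

JFK, ≈ 14 %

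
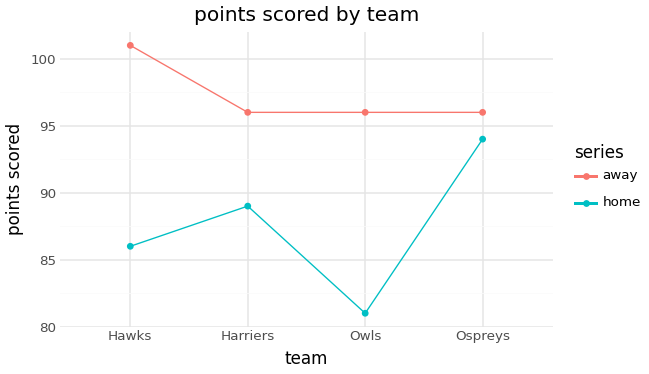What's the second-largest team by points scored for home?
Harriers

Top 3 for home: Ospreys ≈ 94, Harriers ≈ 88, Hawks ≈ 86.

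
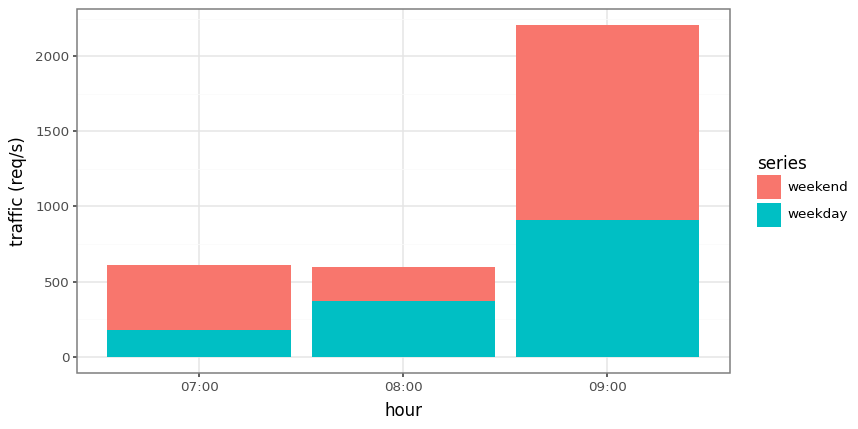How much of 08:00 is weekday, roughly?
≈ 400

weekday top ≈ 400, bottom ≈ 0; segment ≈ 400.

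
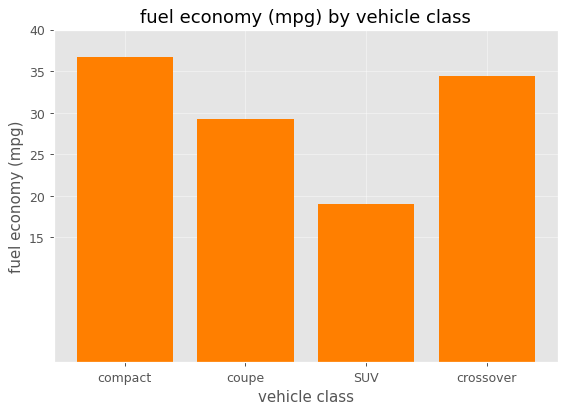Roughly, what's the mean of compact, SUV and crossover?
≈ 30

(35 + 20 + 35) / 3 ≈ 30.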